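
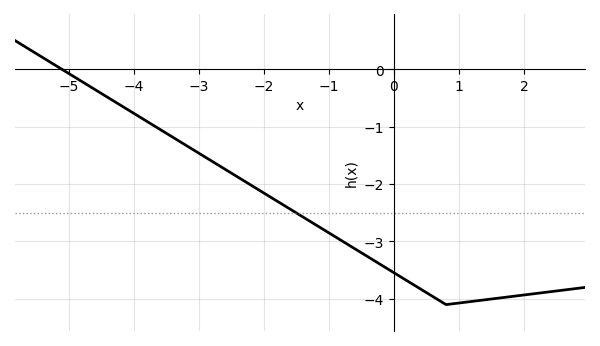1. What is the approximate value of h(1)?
-4.1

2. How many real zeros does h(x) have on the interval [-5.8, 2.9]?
1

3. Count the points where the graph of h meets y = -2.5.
1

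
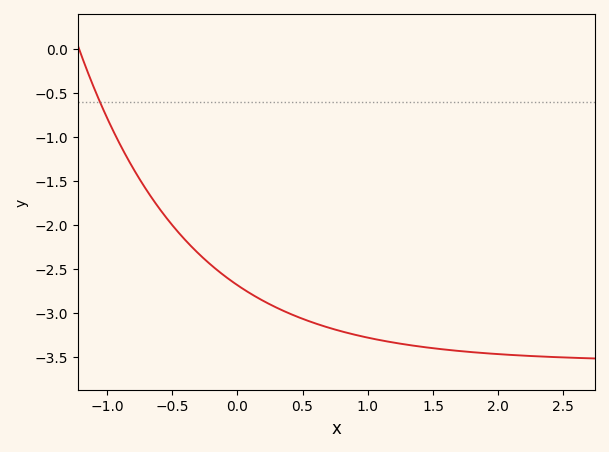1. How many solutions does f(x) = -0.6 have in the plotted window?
1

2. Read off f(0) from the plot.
-2.7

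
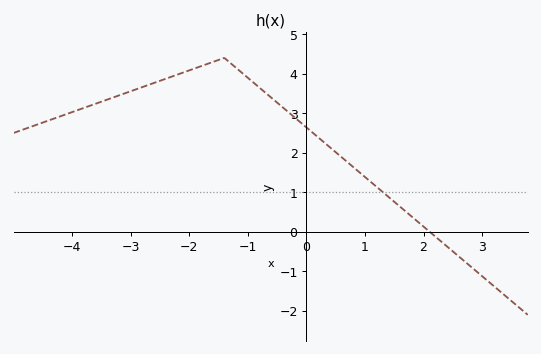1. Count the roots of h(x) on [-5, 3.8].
1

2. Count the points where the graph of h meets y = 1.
1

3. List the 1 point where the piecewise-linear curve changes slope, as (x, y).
(-1.4, 4.4)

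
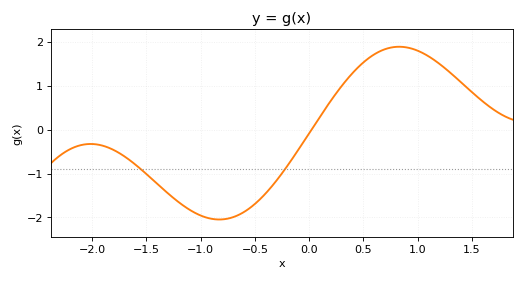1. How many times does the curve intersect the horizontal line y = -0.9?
2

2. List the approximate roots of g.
0.021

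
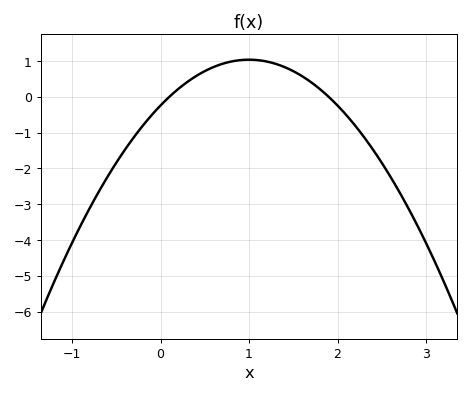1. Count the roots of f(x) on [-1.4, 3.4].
2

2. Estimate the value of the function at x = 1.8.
0.2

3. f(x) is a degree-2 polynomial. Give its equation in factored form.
y = -1.28(x - 0.1)(x - 1.9)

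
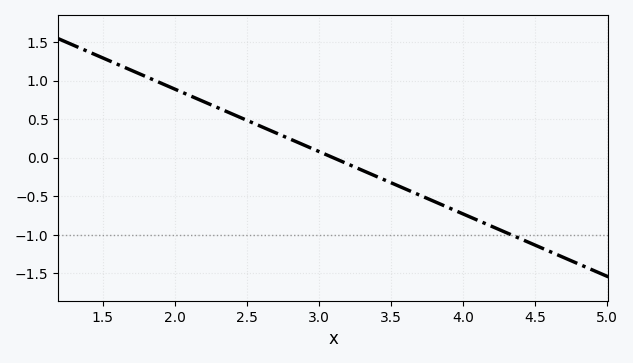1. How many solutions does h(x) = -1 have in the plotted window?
1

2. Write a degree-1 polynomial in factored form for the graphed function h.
y = -0.81(x - 3.1)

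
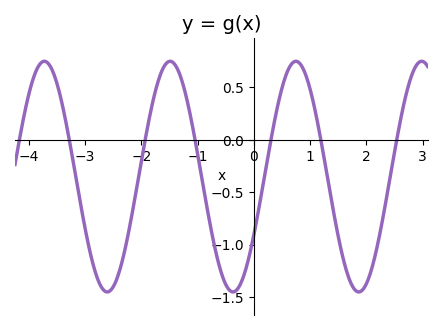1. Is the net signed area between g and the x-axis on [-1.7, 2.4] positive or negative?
negative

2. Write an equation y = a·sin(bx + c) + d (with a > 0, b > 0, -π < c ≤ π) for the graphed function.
y = 1.1sin(2.8x - 0.53) - 0.35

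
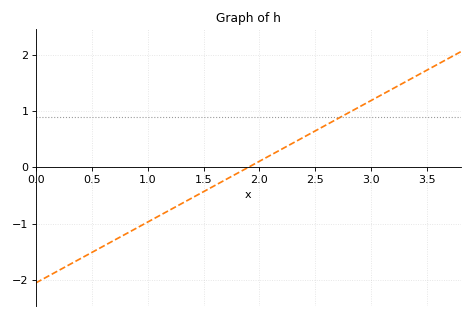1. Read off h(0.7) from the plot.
-1.3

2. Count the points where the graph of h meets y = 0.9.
1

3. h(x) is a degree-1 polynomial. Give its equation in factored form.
y = 1.08(x - 1.9)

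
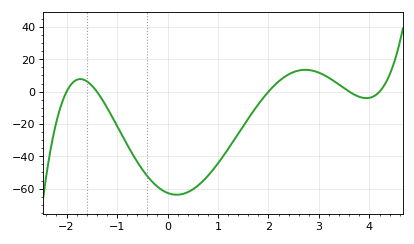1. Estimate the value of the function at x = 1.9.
-4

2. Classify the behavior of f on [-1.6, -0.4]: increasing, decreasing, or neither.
decreasing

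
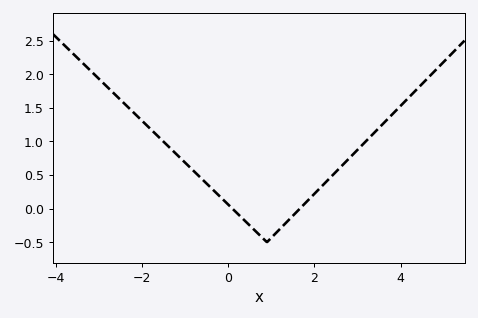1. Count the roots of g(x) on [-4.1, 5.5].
2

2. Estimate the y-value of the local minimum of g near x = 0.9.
-0.5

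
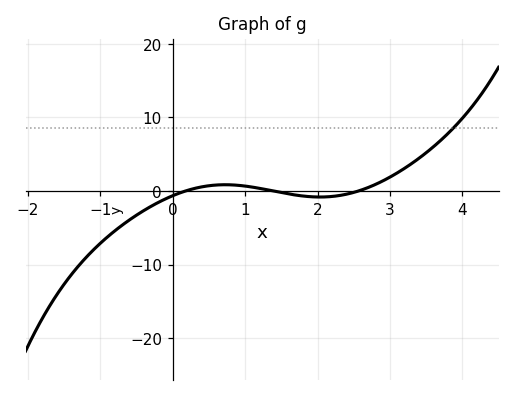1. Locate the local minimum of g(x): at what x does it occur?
2.03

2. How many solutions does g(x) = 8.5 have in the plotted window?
1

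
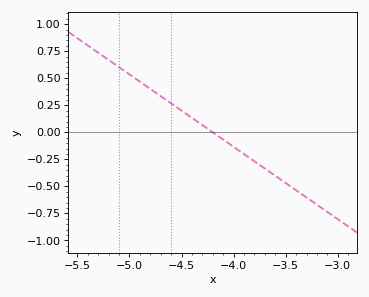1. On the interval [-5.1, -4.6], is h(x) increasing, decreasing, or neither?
decreasing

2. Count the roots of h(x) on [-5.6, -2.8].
1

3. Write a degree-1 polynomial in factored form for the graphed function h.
y = -0.67(x + 4.2)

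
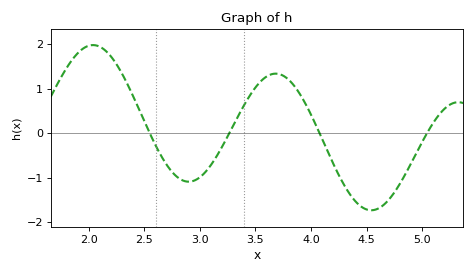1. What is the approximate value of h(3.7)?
1.33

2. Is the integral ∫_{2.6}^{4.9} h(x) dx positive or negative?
negative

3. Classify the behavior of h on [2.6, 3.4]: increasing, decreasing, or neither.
neither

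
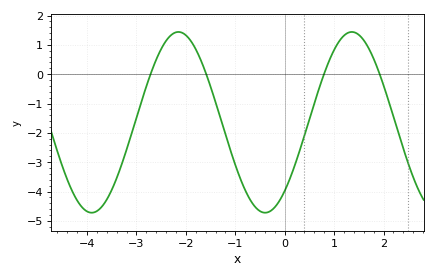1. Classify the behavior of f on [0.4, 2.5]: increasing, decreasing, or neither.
neither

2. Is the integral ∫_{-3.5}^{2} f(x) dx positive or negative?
negative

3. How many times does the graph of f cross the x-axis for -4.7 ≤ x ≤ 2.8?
4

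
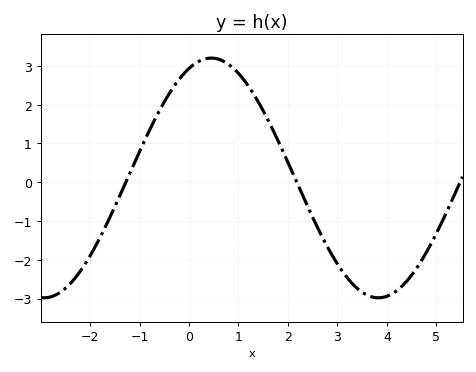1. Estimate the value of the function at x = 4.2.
-2.8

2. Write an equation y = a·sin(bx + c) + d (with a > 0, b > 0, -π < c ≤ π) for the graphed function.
y = 3.09sin(0.93x + 1.2) + 0.11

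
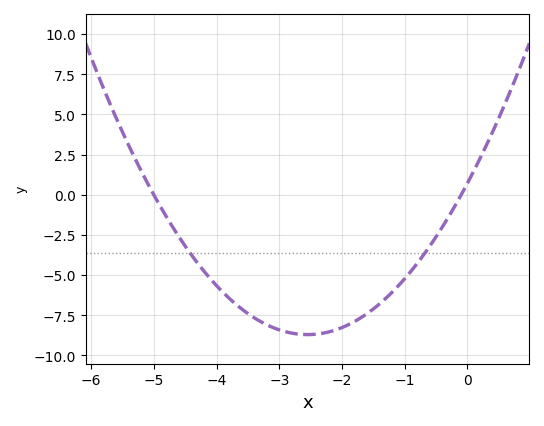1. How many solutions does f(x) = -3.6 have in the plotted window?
2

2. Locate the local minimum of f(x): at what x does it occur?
-2.55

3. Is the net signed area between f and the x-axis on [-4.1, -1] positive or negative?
negative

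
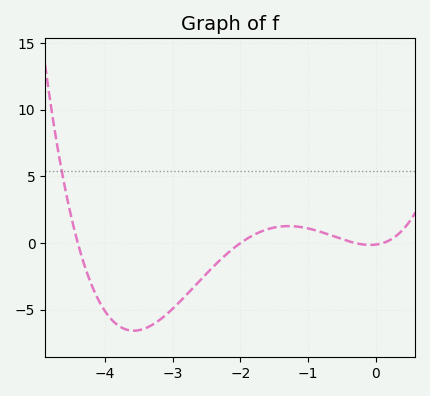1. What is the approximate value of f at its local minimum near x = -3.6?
-6.57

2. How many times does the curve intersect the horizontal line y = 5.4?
1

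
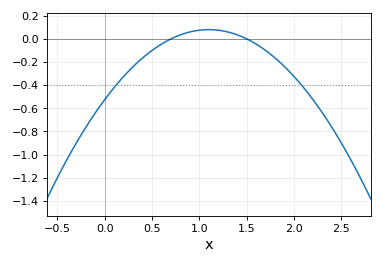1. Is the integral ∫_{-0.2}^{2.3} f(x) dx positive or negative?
negative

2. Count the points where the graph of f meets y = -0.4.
2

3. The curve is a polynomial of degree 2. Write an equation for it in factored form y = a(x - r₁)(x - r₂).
y = -0.5(x - 0.7)(x - 1.5)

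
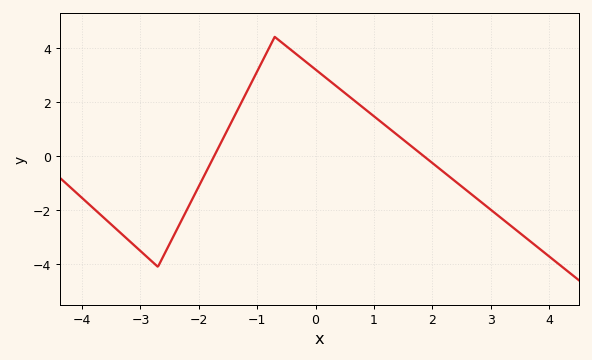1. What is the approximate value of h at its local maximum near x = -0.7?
4.4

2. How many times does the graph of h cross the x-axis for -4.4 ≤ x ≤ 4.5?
2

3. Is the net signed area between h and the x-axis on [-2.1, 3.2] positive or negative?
positive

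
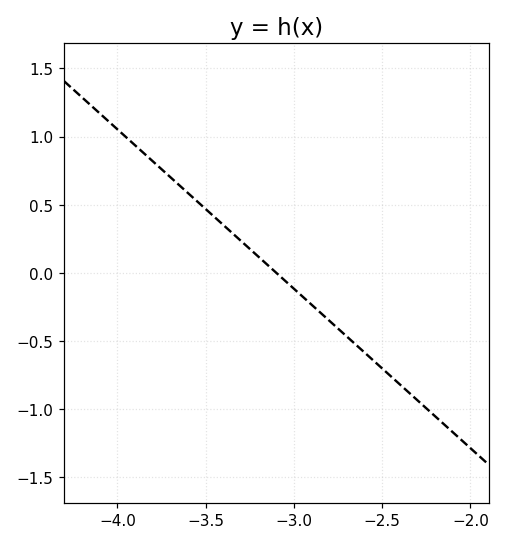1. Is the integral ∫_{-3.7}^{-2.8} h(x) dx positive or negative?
positive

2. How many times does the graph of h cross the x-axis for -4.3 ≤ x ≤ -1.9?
1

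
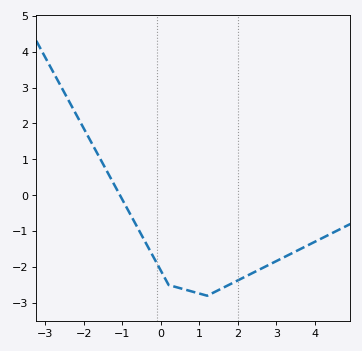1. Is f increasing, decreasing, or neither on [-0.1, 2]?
neither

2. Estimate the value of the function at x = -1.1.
0.1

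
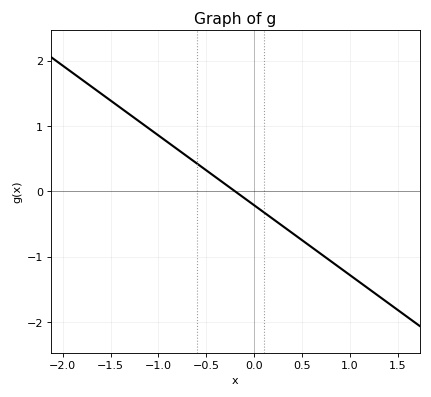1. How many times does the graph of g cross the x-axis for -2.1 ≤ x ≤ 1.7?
1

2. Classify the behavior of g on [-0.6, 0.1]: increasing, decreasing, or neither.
decreasing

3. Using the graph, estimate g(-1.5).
1.4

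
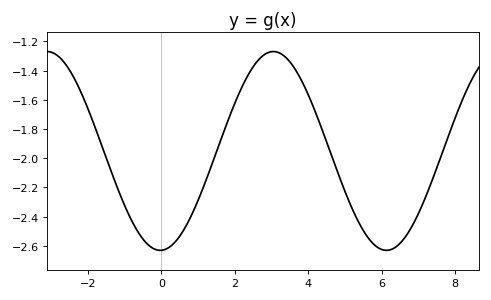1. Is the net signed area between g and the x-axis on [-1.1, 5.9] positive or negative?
negative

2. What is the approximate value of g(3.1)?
-1.28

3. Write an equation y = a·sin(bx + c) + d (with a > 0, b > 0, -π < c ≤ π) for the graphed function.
y = 0.68sin(1x - 1.5) - 1.95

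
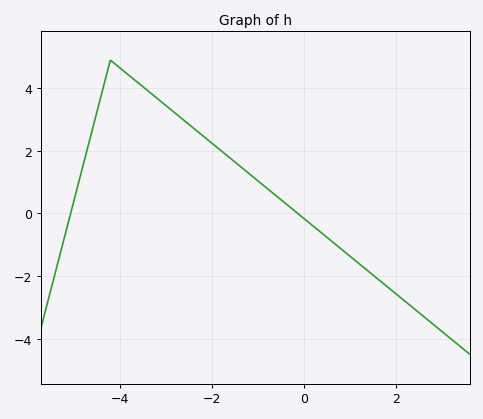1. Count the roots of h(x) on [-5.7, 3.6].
2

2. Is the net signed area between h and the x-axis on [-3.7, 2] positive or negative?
positive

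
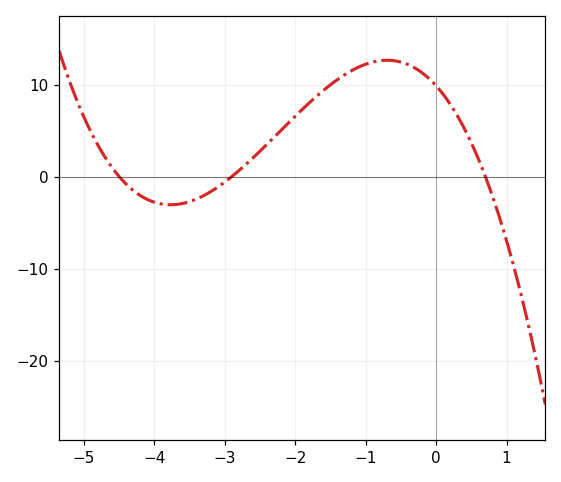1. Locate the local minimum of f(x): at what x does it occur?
-3.77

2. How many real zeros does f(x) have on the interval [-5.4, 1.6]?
3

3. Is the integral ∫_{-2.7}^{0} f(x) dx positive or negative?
positive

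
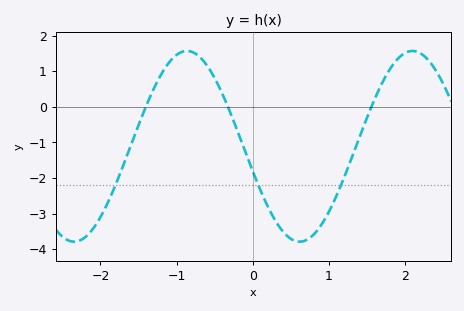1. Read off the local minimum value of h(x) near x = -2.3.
-3.79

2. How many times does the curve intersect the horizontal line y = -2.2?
3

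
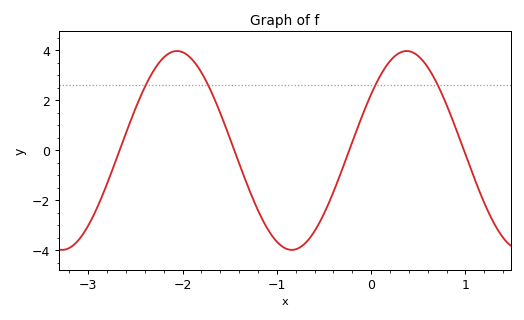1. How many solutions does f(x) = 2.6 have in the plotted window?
4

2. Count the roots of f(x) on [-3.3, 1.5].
4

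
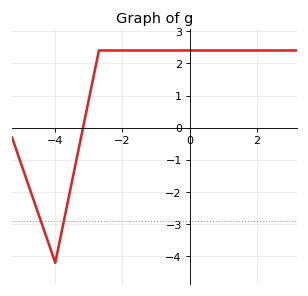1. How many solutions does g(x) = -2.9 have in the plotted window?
2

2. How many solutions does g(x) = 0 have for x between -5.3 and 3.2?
1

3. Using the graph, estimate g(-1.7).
2.4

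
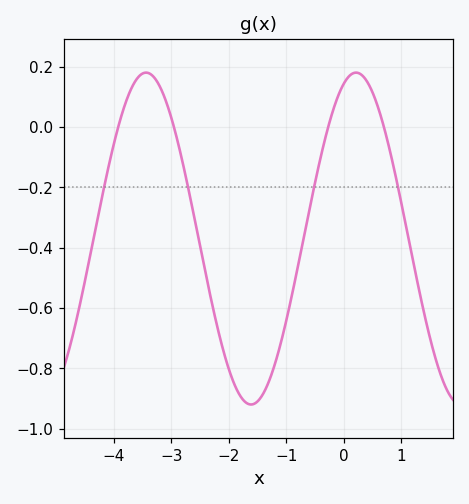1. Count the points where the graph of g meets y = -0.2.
4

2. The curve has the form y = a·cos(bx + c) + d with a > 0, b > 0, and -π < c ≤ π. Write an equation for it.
y = 0.55cos(1.72x - 0.372) - 0.37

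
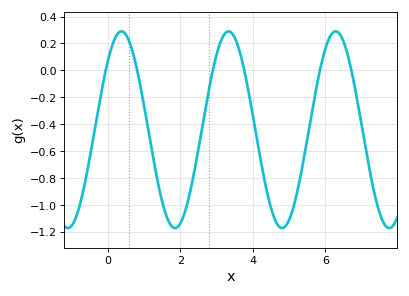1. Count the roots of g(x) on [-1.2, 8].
6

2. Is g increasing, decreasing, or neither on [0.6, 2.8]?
neither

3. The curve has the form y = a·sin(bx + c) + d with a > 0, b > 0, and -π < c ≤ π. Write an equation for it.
y = 0.73sin(2.13x + 0.76) - 0.44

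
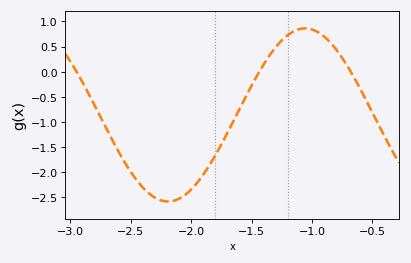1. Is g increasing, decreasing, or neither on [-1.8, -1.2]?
increasing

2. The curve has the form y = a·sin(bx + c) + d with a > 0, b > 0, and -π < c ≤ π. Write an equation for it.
y = 1.72sin(2.77x - 1.78) - 0.86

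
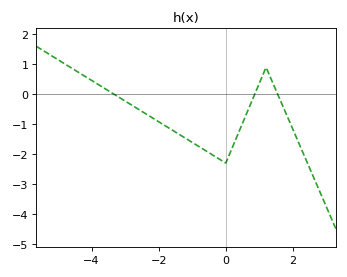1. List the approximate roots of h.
-3.33, 0.862, 1.55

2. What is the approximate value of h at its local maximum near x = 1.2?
0.895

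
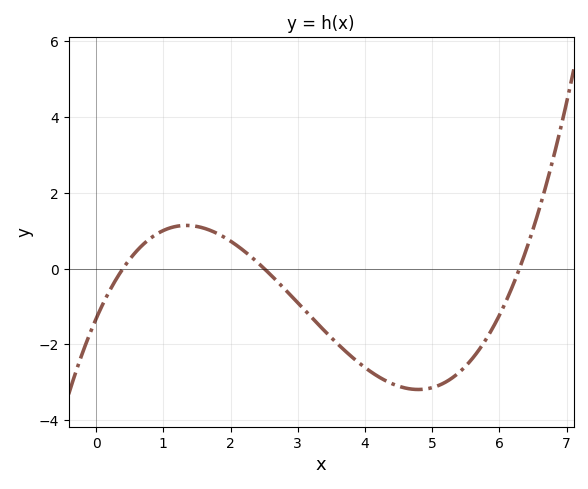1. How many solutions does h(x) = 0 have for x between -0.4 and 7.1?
3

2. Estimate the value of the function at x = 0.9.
0.907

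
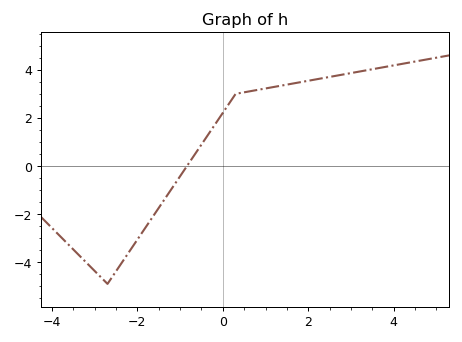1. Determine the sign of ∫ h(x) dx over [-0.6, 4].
positive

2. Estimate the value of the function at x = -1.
-0.4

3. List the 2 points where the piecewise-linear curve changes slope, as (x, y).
(-2.7, -4.9); (0.3, 3)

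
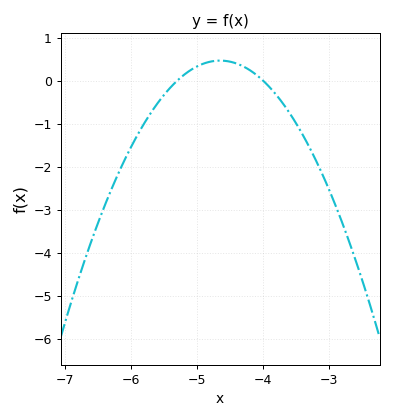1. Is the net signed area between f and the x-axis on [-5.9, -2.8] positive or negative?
negative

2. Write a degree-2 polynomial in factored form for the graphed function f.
y = -1.1(x + 5.3)(x + 4)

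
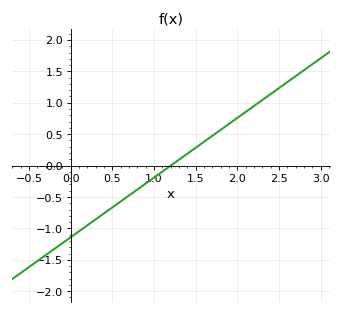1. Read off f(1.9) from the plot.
0.65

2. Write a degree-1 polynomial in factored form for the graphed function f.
y = 0.95(x - 1.2)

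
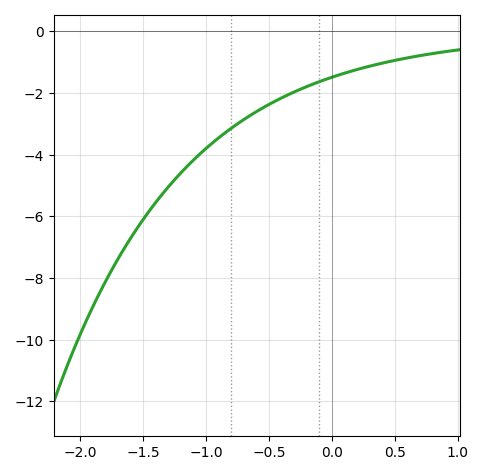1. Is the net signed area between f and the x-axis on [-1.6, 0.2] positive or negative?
negative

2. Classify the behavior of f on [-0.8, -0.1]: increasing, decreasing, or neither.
increasing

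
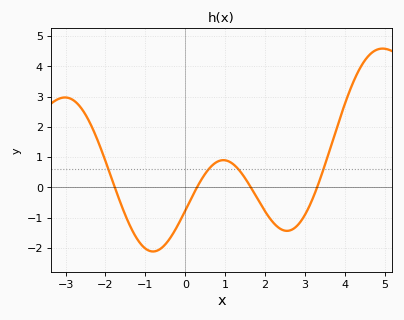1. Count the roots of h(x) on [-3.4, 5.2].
4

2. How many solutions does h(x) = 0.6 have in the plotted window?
4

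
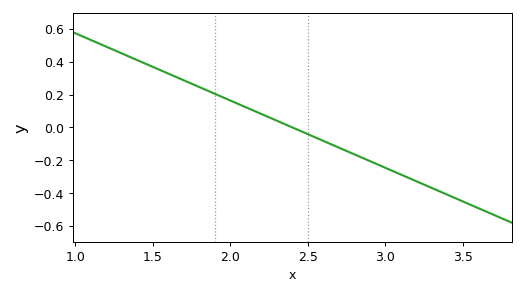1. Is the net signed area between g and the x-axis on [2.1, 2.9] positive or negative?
negative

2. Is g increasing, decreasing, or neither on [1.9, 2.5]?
decreasing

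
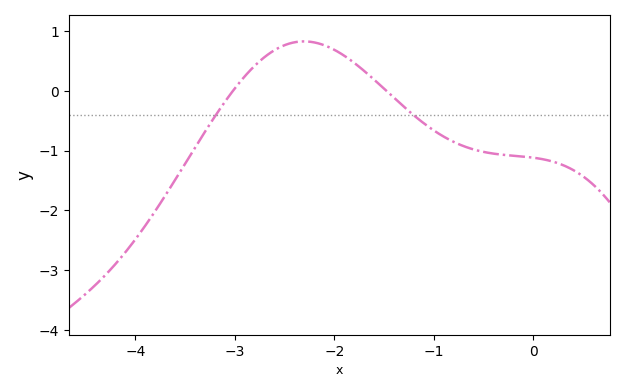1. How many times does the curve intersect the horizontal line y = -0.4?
2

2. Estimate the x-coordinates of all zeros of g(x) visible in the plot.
-3, -1.5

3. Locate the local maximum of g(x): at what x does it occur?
-2.3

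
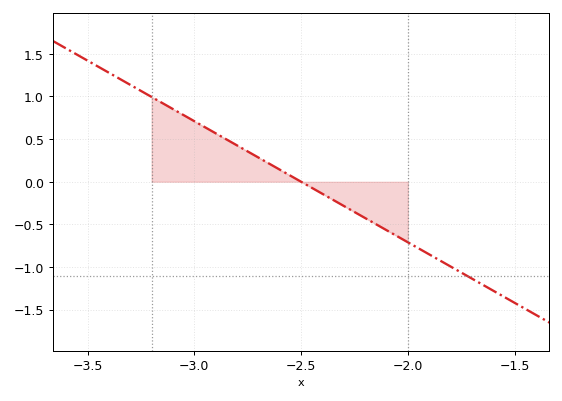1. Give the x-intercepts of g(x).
-2.5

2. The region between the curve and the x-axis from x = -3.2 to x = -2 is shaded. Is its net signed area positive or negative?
positive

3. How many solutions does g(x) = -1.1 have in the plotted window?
1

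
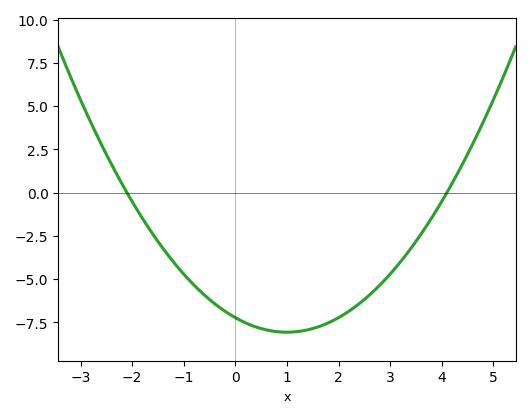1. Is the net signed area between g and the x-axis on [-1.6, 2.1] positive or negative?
negative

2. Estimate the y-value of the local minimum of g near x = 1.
-8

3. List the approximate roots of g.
-2.2, 4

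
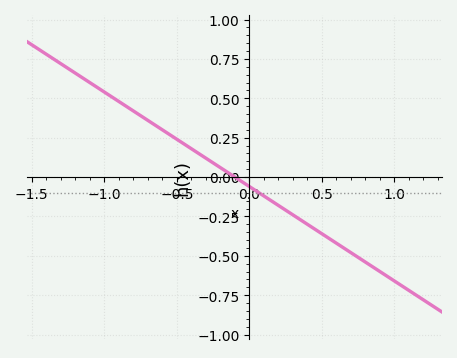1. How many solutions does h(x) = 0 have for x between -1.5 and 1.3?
1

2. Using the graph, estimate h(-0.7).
0.36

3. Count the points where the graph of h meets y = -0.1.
1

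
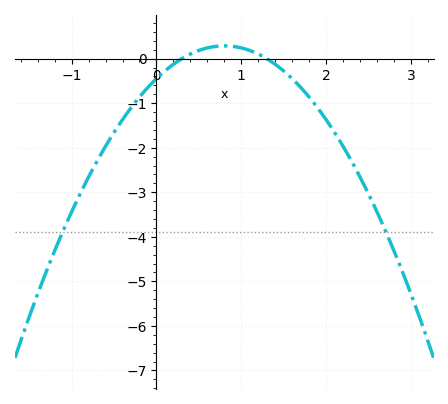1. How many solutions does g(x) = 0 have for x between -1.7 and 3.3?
2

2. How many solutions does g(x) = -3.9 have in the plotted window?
2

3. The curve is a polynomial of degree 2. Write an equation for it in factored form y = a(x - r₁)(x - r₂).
y = -1.15(x - 0.3)(x - 1.3)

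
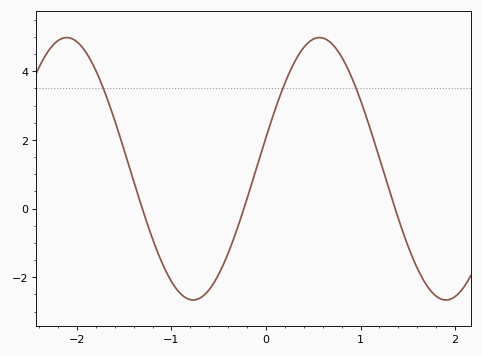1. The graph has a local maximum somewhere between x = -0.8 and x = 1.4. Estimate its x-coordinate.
0.6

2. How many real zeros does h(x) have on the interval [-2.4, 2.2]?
3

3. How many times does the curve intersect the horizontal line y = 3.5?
3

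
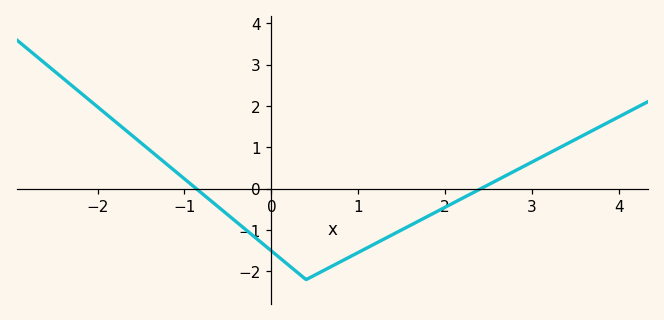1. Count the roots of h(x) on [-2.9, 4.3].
2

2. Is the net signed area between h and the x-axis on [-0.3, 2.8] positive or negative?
negative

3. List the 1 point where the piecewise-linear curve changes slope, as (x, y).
(0.4, -2.2)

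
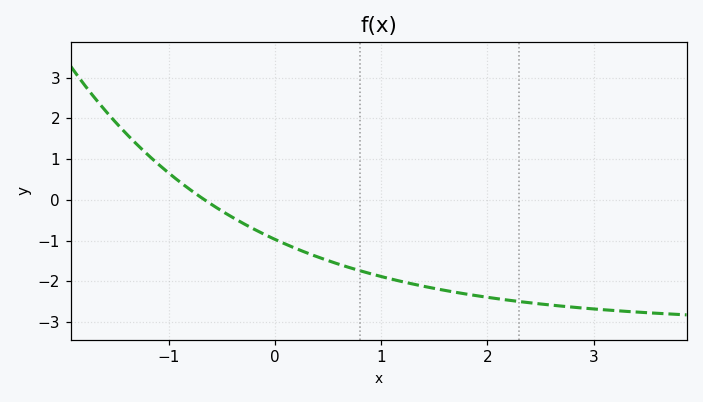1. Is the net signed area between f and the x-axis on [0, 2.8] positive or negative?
negative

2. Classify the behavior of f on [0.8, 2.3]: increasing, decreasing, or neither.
decreasing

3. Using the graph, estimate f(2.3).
-2.5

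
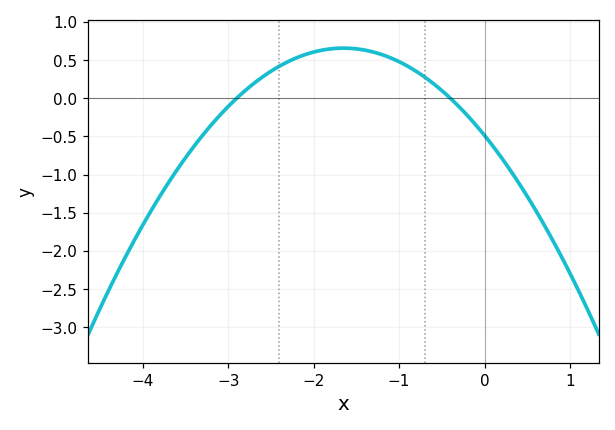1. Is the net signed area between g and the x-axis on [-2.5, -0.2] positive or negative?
positive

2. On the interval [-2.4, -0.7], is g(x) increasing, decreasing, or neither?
neither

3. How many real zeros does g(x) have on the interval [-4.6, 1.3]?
2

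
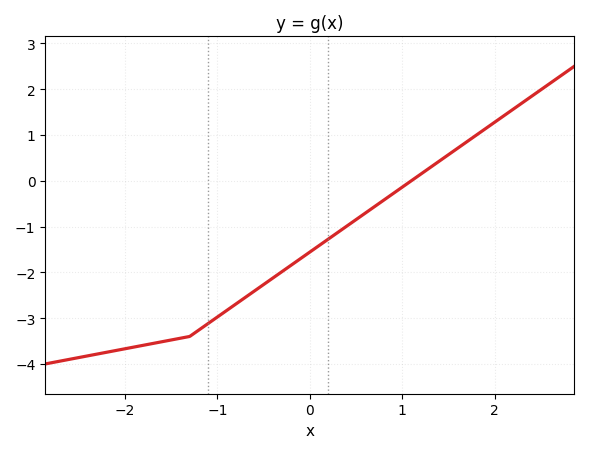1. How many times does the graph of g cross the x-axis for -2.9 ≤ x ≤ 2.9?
1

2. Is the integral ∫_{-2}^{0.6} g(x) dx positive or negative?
negative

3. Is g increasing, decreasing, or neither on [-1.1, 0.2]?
increasing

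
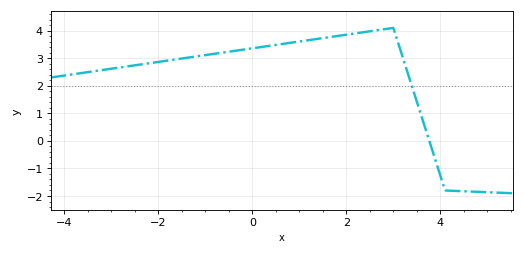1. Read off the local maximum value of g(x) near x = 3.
4.1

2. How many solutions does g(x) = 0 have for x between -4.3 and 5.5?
1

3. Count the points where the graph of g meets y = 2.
1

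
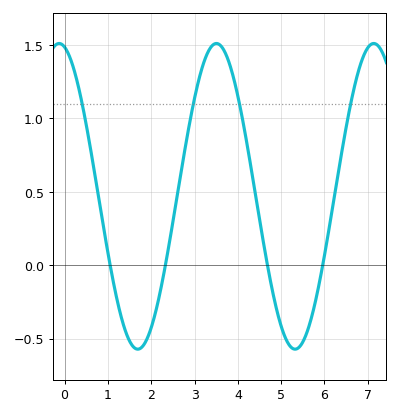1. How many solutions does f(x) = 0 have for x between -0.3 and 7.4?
4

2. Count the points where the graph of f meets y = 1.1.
4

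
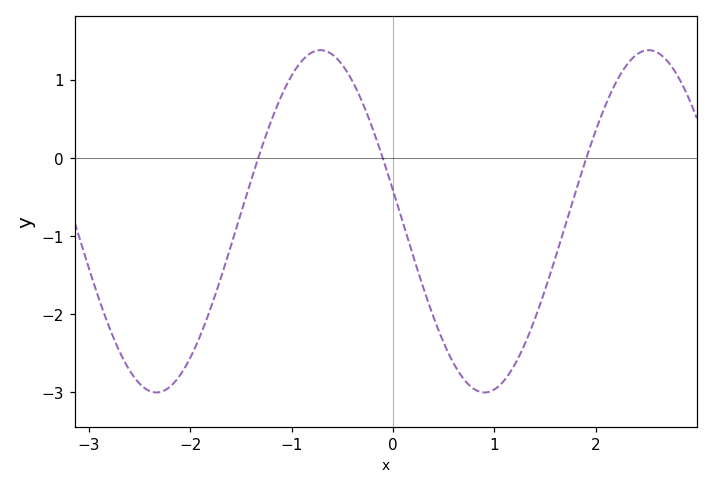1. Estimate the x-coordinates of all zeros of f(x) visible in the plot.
-1.33, -0.102, 1.91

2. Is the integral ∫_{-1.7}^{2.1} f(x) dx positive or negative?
negative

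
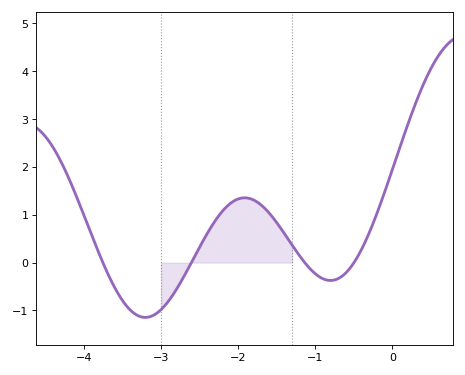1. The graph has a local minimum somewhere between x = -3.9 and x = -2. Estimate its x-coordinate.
-3.2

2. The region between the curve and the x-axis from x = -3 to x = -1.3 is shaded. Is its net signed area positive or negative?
positive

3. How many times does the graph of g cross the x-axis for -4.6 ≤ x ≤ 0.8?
4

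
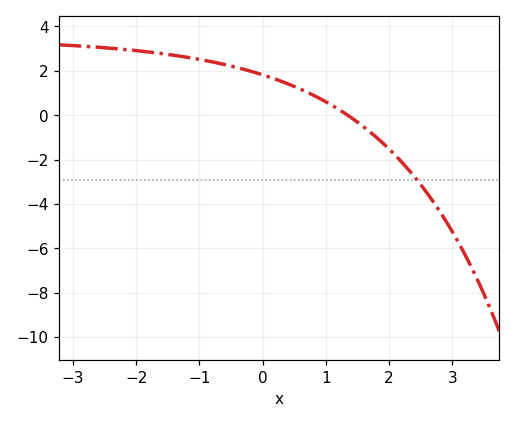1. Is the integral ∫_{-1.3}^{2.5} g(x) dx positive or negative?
positive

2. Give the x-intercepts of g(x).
1.3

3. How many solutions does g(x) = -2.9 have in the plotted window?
1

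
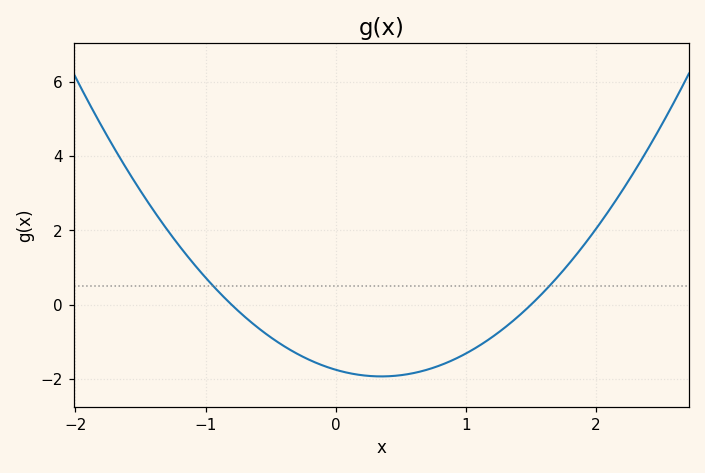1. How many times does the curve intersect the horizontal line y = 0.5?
2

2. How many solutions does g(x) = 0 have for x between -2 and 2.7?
2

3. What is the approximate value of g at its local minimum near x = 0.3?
-1.93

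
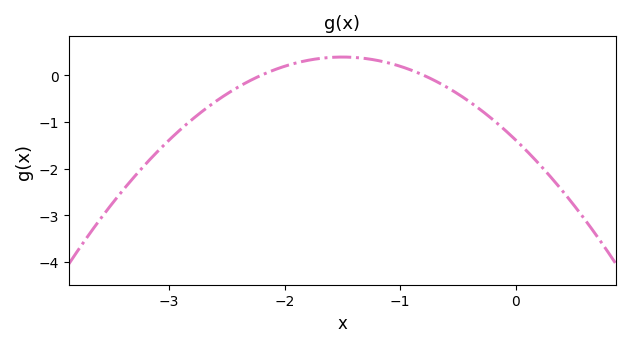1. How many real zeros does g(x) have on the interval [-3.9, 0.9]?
2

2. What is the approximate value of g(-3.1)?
-1.64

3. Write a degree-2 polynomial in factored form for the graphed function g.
y = -0.79(x + 2.2)(x + 0.8)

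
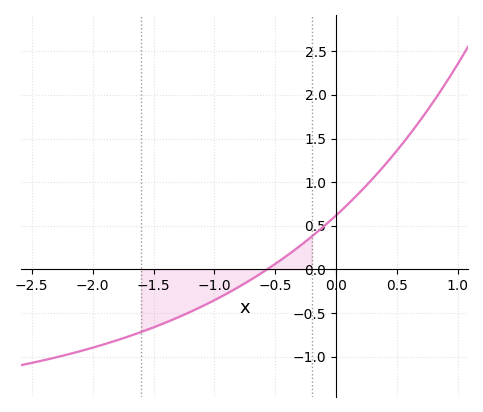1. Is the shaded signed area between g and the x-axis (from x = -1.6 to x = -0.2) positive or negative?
negative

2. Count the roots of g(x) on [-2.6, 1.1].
1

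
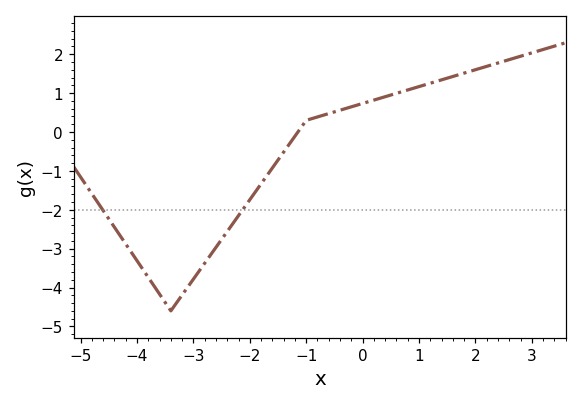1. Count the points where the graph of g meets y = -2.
2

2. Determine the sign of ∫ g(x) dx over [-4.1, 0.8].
negative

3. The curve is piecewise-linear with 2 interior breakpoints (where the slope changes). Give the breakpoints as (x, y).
(-3.4, -4.6); (-1, 0.3)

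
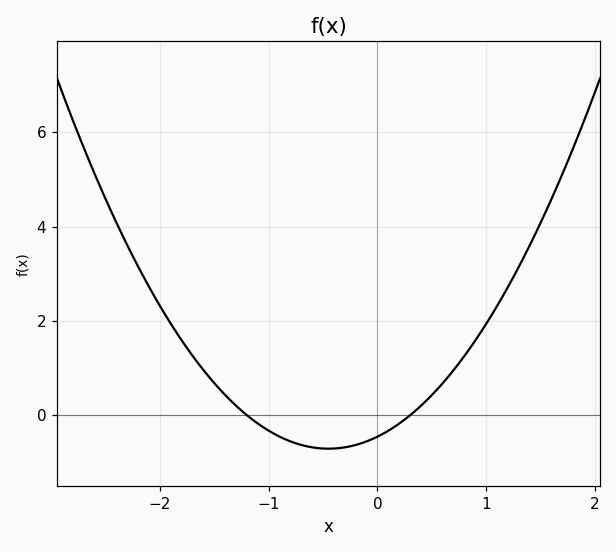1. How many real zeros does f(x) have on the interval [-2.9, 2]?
2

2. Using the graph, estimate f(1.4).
3.6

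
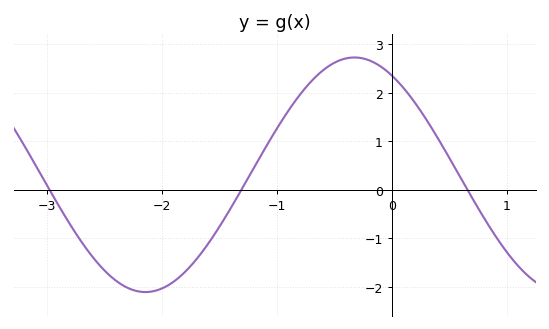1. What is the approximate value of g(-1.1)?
0.9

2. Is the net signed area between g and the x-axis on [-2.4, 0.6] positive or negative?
positive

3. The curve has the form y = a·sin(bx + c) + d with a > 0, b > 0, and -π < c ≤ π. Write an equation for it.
y = 2.42sin(1.7x + 2.1) + 0.31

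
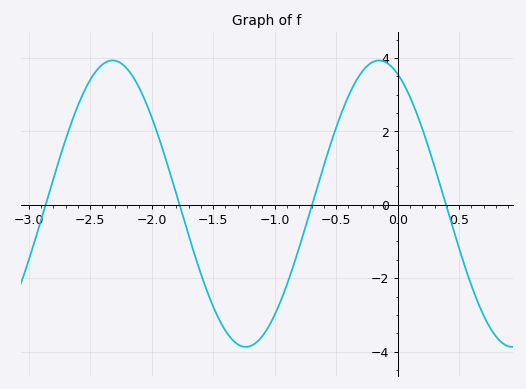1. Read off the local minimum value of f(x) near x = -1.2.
-3.8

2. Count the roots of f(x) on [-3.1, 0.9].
4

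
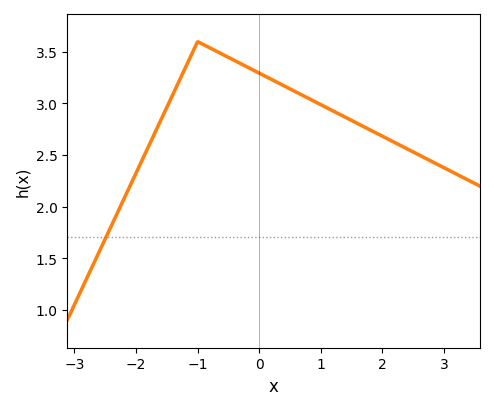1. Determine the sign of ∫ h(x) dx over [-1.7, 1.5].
positive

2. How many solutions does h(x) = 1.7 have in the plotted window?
1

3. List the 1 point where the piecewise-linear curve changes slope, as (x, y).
(-1, 3.6)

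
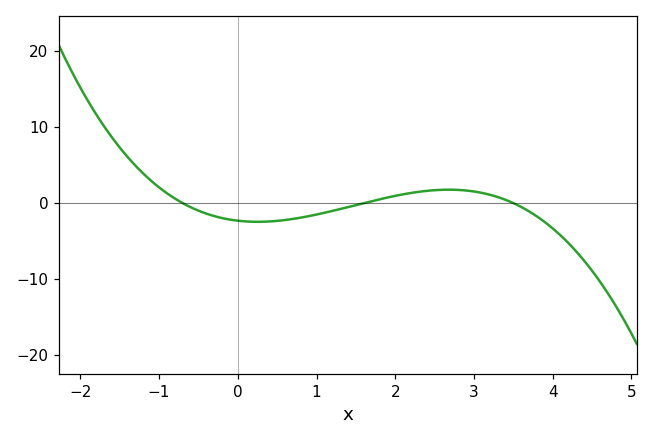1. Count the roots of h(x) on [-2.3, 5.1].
3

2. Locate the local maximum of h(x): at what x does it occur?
2.68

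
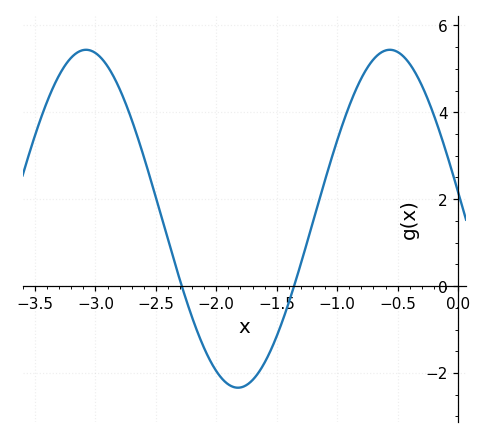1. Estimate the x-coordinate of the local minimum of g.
-1.8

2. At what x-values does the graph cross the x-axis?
-2.3, -1.35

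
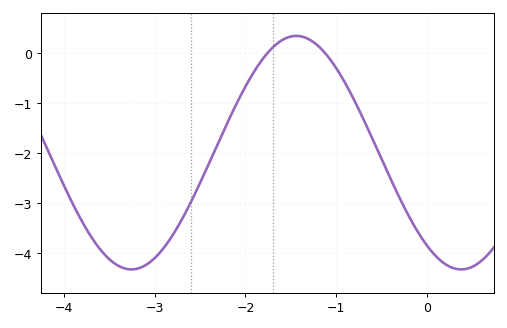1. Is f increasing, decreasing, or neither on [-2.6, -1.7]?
increasing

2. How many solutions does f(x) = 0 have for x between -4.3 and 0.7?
2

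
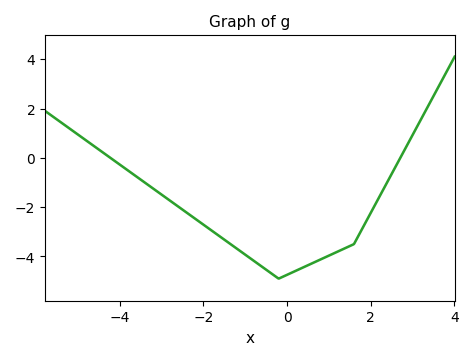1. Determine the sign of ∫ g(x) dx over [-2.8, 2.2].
negative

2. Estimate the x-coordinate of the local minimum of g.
-0.2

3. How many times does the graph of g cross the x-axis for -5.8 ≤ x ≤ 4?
2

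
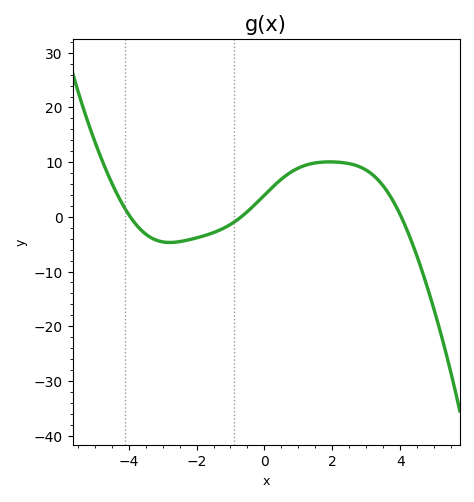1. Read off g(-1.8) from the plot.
-3.5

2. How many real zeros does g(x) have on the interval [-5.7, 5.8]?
3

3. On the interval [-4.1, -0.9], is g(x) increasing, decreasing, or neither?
neither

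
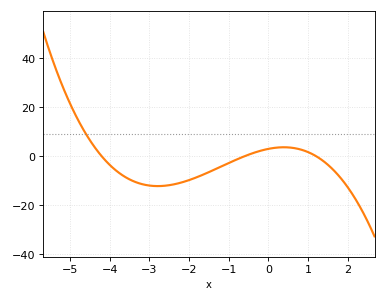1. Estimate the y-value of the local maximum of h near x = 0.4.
4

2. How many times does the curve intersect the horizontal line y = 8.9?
1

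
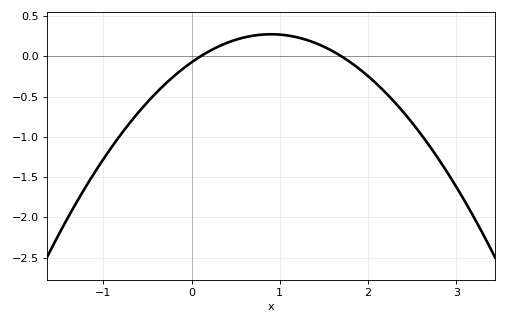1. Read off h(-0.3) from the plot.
-0.344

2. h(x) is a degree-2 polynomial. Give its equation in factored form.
y = -0.43(x - 0.1)(x - 1.7)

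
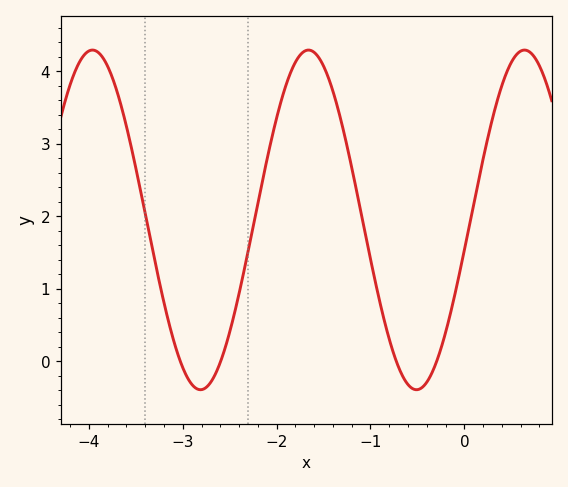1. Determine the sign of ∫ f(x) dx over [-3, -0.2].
positive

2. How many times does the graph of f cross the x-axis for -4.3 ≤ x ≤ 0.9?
4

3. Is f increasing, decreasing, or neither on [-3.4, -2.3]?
neither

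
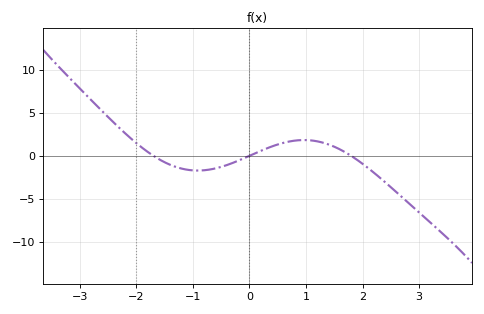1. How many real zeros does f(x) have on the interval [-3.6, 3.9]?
3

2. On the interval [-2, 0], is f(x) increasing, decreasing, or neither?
neither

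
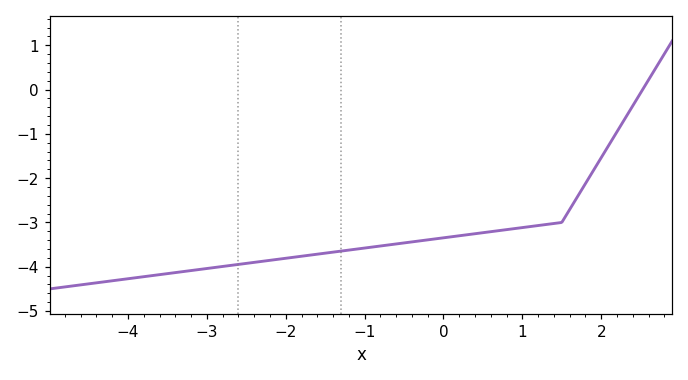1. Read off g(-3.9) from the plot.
-4.2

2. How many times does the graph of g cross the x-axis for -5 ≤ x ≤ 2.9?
1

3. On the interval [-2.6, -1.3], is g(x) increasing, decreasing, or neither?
increasing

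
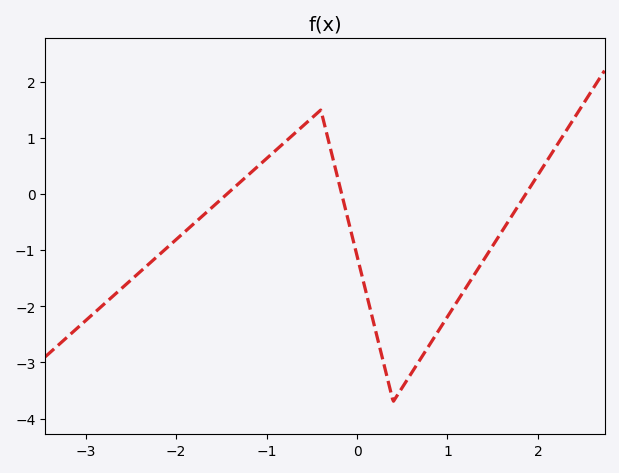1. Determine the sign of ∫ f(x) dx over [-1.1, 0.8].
negative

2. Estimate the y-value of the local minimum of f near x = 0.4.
-3.7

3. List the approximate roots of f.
-1.4, -0.2, 1.9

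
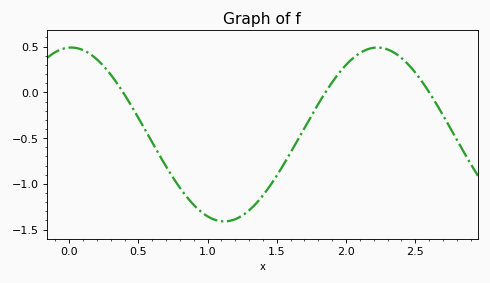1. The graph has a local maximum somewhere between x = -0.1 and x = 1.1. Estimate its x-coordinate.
0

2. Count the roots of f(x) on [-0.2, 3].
3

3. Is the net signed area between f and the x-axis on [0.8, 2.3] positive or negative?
negative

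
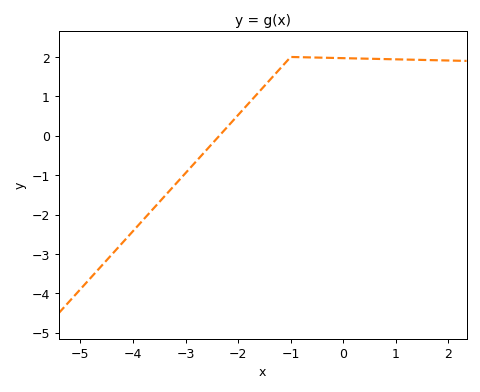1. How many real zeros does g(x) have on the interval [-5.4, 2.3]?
1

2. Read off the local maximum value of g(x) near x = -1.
2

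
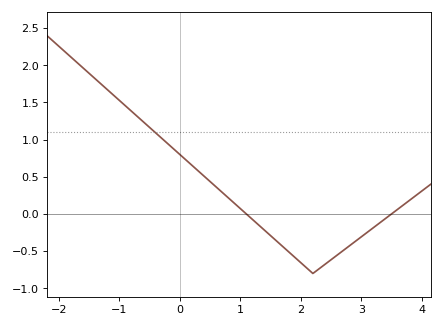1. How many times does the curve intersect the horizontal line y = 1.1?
1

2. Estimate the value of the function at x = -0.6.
1.25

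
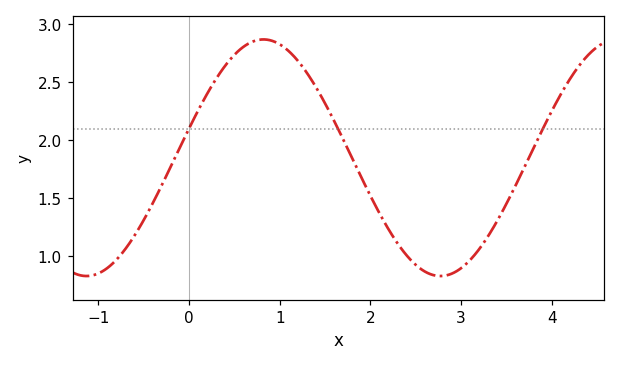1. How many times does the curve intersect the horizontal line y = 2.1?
3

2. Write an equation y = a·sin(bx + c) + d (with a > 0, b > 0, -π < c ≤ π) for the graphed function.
y = 1.02sin(1.61x + 0.25) + 1.85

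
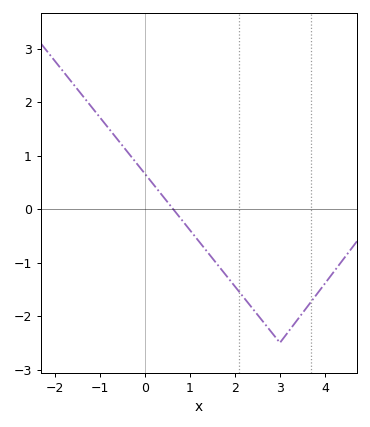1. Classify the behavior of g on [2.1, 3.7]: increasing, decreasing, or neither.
neither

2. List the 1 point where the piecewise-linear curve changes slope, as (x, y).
(3, -2.5)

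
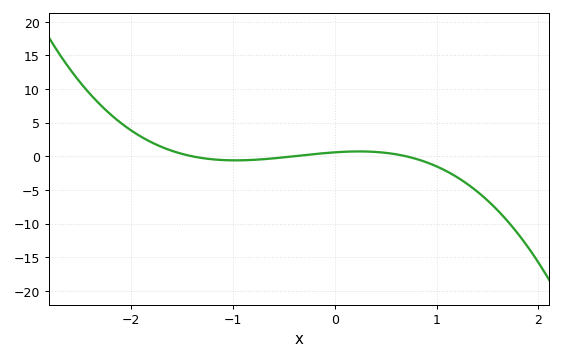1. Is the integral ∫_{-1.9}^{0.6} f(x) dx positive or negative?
positive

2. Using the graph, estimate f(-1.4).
0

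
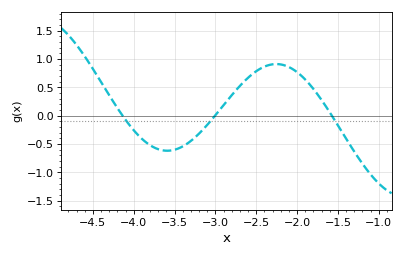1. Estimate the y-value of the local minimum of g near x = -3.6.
-0.618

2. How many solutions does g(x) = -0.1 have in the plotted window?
3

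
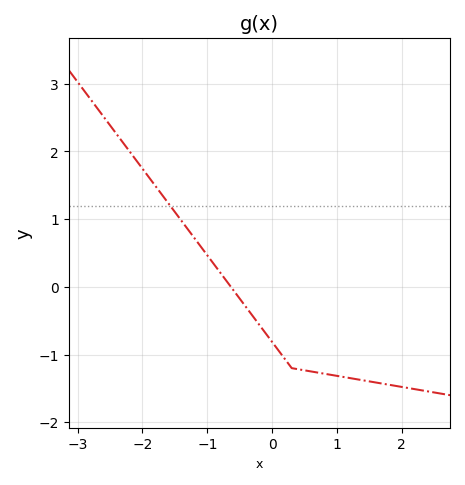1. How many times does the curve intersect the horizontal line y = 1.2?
1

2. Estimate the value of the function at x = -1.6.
1.23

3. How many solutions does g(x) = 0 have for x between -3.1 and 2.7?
1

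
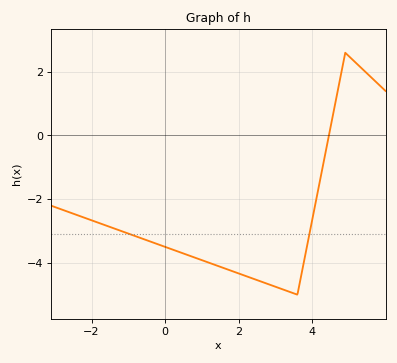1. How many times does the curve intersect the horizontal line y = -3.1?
2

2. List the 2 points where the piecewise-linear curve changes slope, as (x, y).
(3.6, -5); (4.9, 2.6)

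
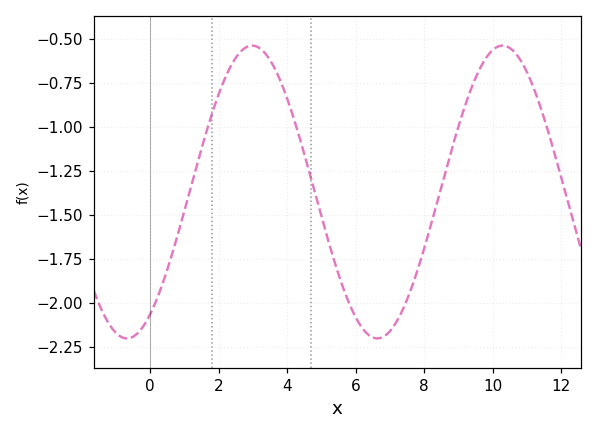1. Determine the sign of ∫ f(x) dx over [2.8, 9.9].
negative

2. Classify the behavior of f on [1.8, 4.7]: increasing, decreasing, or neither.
neither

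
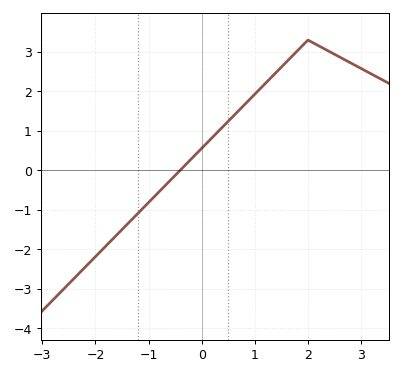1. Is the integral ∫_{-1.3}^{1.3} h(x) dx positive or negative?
positive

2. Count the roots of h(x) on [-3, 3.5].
1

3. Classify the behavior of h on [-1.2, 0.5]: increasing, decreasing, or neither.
increasing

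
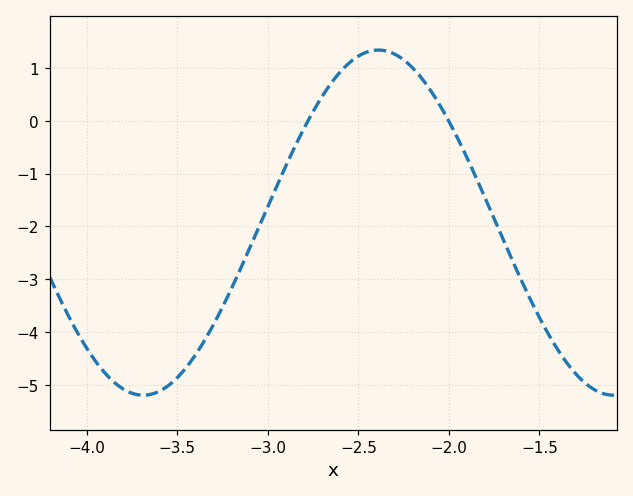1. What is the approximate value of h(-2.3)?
1.26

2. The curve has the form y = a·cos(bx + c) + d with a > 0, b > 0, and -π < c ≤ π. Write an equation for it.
y = 3.27cos(2.42x - 0.5) - 1.93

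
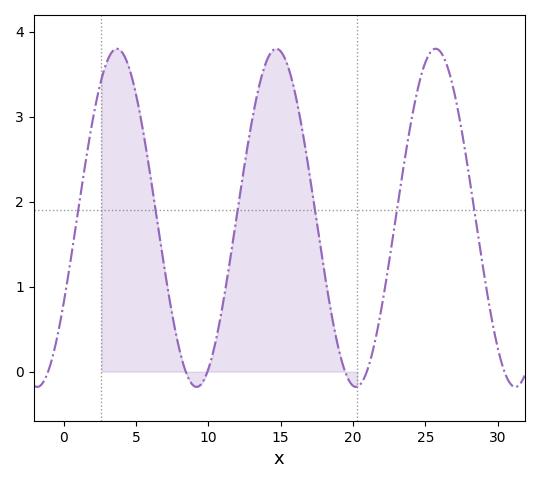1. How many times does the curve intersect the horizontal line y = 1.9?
6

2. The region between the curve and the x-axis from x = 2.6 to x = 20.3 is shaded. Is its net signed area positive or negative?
positive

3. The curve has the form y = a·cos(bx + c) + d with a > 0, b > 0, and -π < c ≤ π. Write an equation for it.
y = 1.99cos(0.57x - 2.09) + 1.81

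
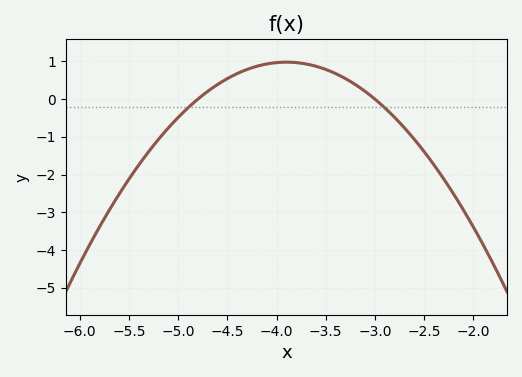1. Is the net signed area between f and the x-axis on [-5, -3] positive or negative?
positive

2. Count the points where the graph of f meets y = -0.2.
2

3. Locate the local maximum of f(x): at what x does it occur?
-3.9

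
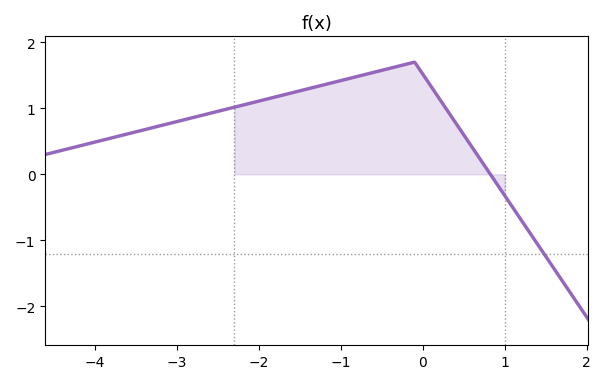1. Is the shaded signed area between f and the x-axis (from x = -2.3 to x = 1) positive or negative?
positive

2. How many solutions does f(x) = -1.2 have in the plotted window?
1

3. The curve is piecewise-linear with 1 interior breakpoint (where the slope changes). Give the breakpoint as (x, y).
(-0.1, 1.7)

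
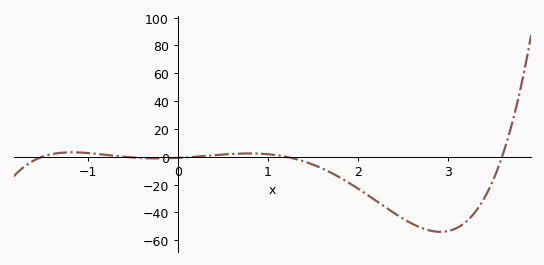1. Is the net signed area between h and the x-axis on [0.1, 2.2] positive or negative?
negative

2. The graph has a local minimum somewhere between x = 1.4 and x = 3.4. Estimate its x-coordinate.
2.9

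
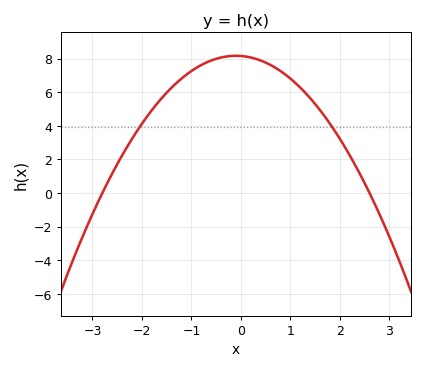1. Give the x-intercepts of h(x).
-2.8, 2.6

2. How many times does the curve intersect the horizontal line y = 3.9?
2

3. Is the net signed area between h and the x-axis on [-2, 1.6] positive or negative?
positive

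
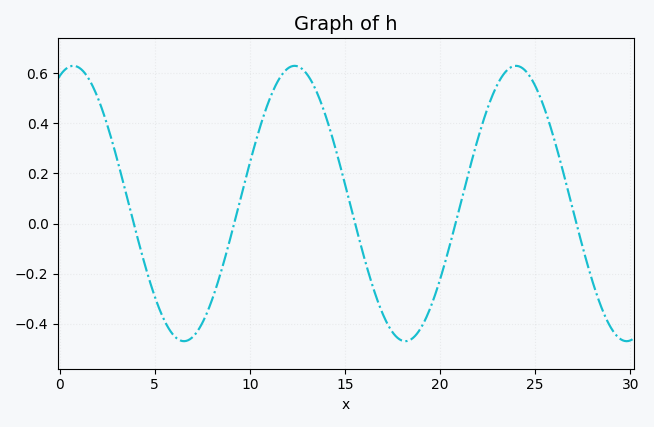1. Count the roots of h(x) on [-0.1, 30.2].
5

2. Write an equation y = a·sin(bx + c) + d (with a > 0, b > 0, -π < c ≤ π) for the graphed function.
y = 0.55sin(0.54x + 1.18) + 0.08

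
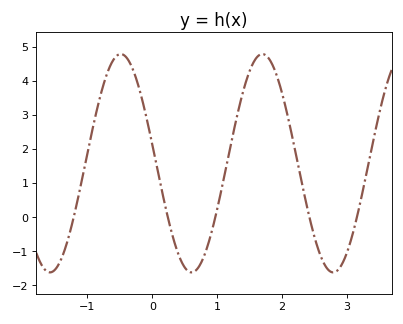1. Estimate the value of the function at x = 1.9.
4.2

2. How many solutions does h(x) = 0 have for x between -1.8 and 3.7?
5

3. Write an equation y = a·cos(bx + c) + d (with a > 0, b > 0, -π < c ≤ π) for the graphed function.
y = 3.2cos(2.9x + 1.4) + 1.58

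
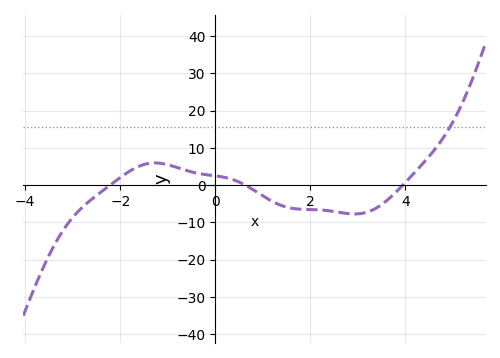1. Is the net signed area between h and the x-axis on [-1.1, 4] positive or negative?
negative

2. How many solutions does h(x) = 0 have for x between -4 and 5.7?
3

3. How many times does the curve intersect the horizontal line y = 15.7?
1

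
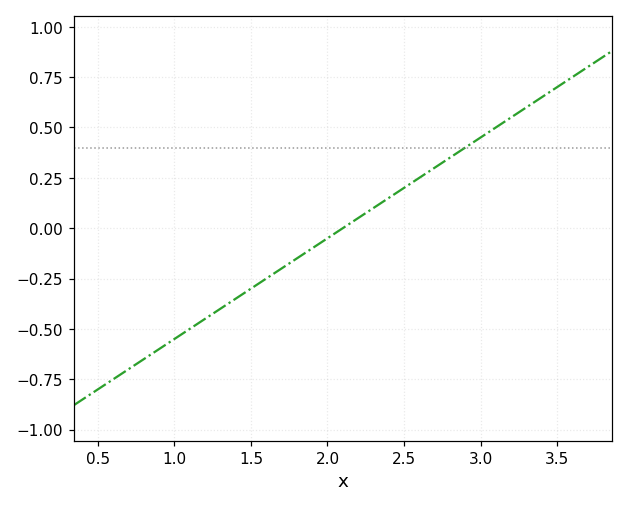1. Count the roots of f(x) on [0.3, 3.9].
1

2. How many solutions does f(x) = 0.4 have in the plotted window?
1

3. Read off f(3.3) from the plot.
0.6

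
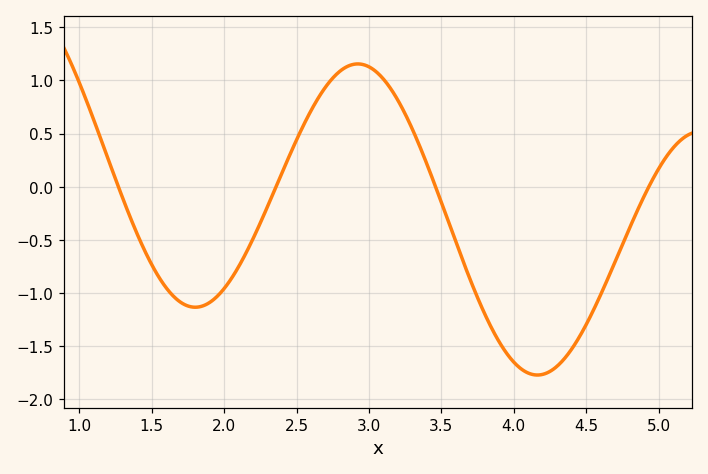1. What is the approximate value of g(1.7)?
-1.09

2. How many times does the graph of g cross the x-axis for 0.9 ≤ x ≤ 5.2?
4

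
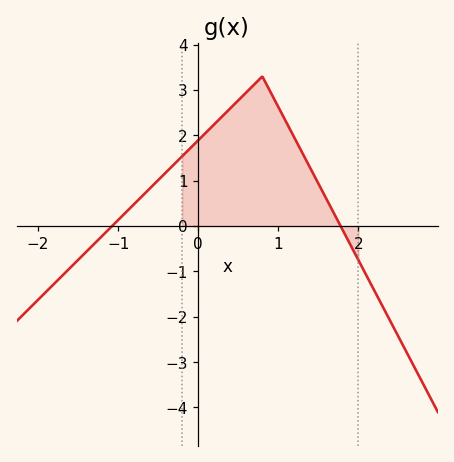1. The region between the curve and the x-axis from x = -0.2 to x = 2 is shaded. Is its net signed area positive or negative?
positive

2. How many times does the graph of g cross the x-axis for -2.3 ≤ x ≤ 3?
2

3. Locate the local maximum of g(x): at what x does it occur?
0.8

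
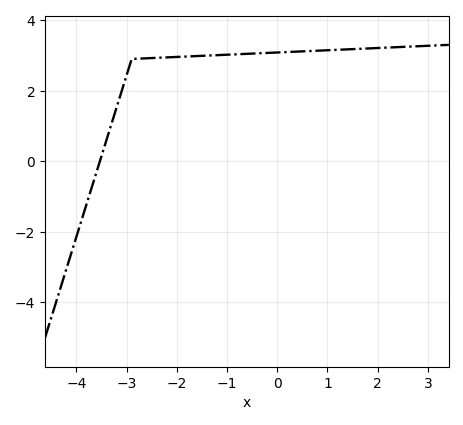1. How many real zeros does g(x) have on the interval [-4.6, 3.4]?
1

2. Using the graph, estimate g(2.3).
3.2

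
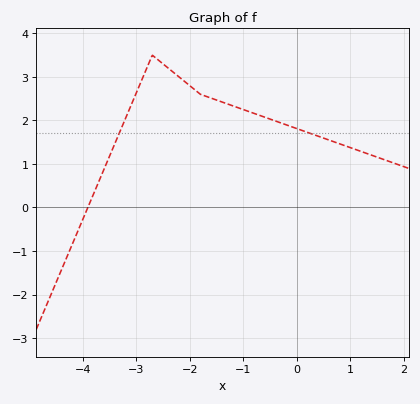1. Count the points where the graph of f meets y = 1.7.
2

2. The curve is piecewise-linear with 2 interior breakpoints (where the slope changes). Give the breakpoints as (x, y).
(-2.7, 3.5); (-1.8, 2.6)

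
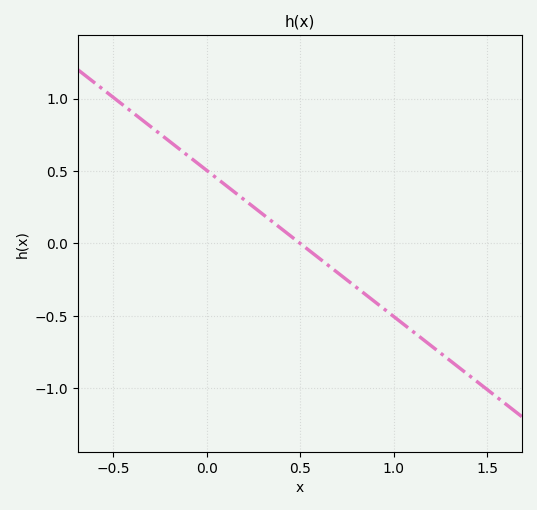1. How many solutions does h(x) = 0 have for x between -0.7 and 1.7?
1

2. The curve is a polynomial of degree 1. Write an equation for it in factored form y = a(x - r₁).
y = -1.01(x - 0.5)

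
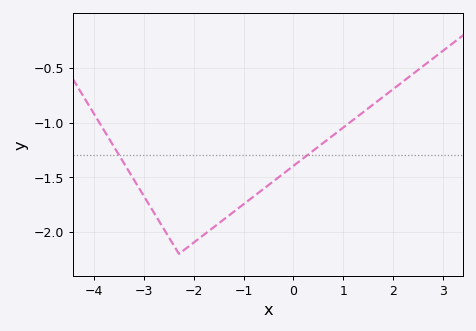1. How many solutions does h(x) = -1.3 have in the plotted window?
2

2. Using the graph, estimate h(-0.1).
-1.43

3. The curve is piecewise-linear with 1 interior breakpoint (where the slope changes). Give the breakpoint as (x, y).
(-2.3, -2.2)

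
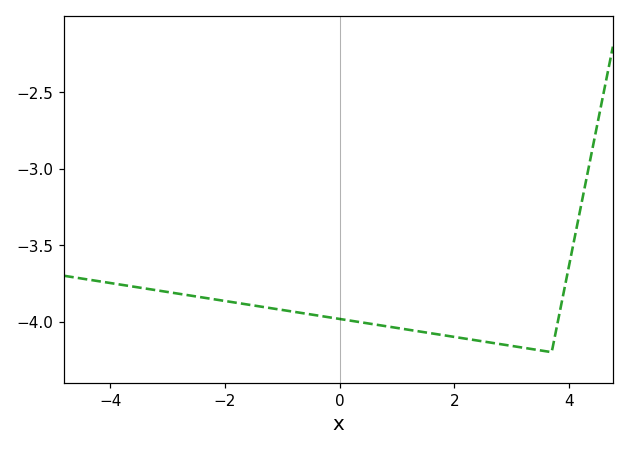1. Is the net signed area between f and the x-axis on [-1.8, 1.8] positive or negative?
negative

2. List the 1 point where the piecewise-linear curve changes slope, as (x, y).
(3.7, -4.2)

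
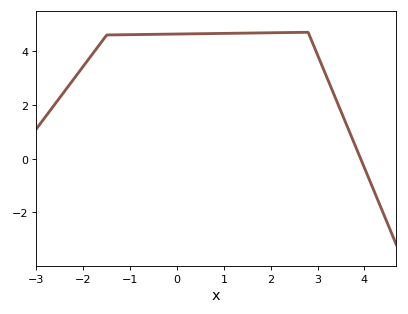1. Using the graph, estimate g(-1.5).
4.6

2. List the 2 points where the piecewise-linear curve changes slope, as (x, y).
(-1.5, 4.6); (2.8, 4.7)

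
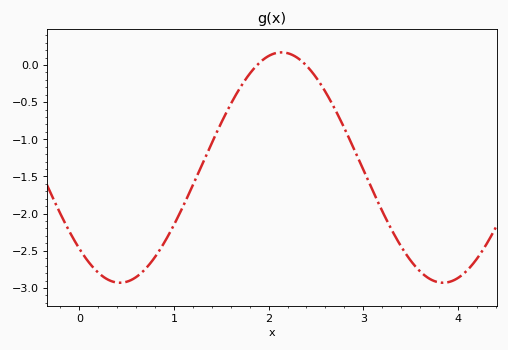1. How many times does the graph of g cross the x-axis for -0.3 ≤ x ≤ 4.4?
2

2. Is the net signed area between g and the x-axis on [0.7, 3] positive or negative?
negative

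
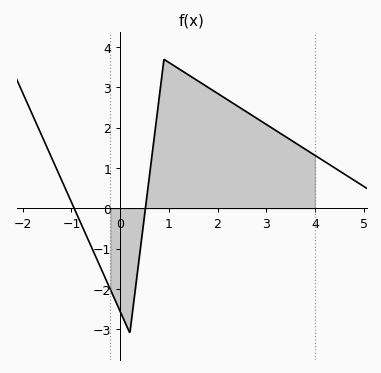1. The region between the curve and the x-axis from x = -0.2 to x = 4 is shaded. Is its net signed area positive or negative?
positive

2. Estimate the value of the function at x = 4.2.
1.2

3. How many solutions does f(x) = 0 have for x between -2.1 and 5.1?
2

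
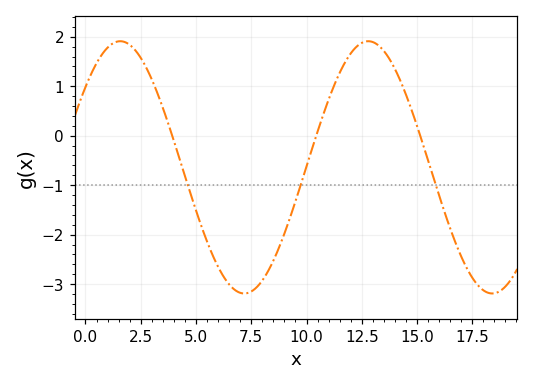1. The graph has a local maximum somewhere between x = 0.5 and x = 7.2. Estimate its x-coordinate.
1.5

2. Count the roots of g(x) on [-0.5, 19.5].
3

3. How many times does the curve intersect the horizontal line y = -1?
3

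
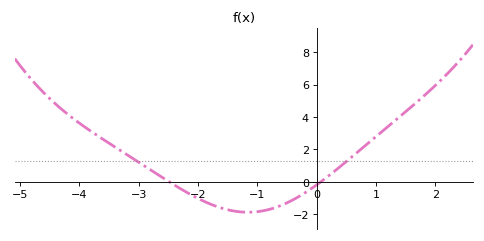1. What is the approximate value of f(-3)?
1.2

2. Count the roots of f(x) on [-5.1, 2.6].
2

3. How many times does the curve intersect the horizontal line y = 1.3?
2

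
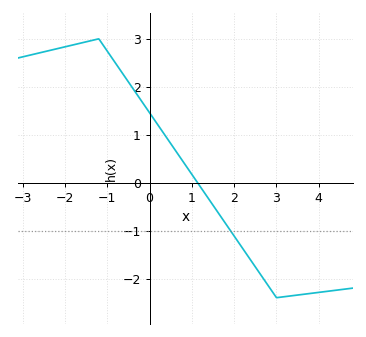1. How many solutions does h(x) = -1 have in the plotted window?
1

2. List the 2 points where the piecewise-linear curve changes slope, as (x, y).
(-1.2, 3); (3, -2.4)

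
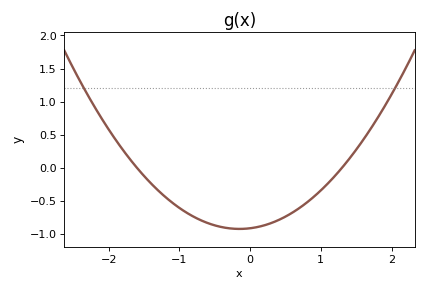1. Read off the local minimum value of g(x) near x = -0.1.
-0.925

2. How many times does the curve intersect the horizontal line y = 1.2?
2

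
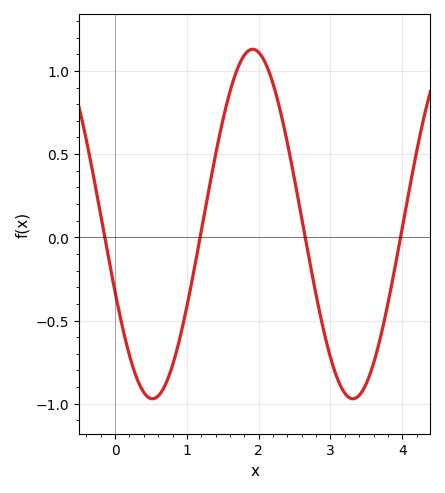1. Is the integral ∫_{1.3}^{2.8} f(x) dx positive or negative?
positive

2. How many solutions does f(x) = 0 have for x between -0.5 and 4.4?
4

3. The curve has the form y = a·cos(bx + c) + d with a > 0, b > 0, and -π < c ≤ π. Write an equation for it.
y = 1.05cos(2.2x + 2) + 0.08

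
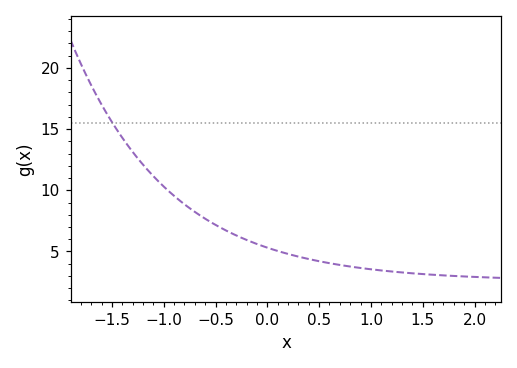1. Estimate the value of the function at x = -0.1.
5.5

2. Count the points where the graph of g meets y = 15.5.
1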